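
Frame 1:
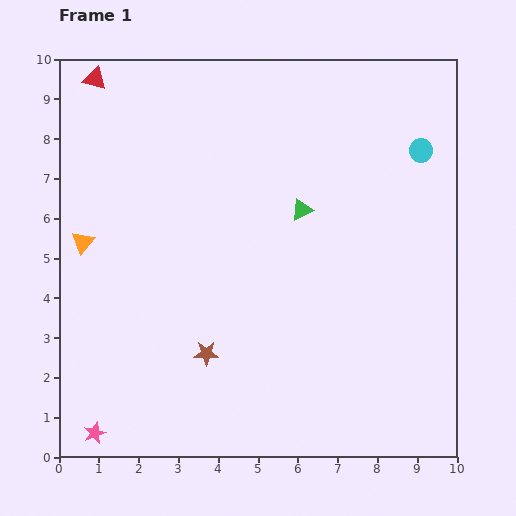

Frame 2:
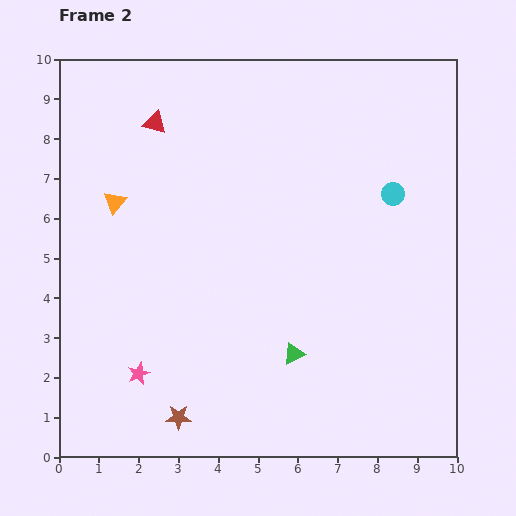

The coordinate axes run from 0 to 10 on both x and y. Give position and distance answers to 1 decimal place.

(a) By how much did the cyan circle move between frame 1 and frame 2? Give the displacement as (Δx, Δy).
(-0.7, -1.1)

The cyan circle was at (9.1, 7.7) in frame 1 and (8.4, 6.6) in frame 2.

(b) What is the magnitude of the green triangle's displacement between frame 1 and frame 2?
3.6

The green triangle moved from (6.1, 6.2) to (5.9, 2.6), a distance of √(0.2² + 3.6²) ≈ 3.6.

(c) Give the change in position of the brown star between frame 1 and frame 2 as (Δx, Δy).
(-0.7, -1.6)

The brown star was at (3.7, 2.6) in frame 1 and (3.0, 1.0) in frame 2.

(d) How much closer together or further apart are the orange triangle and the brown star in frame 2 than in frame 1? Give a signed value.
+1.4

Distance in frame 1: 4.2. Distance in frame 2: 5.6.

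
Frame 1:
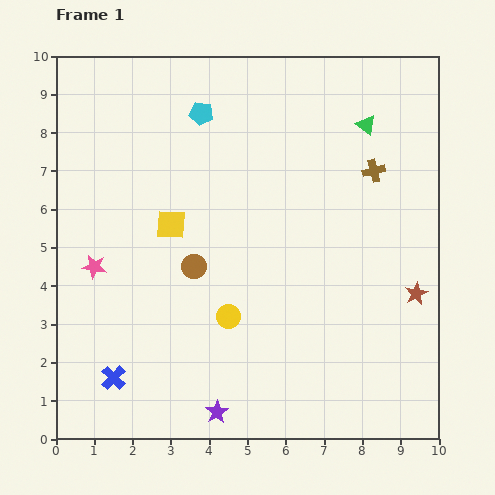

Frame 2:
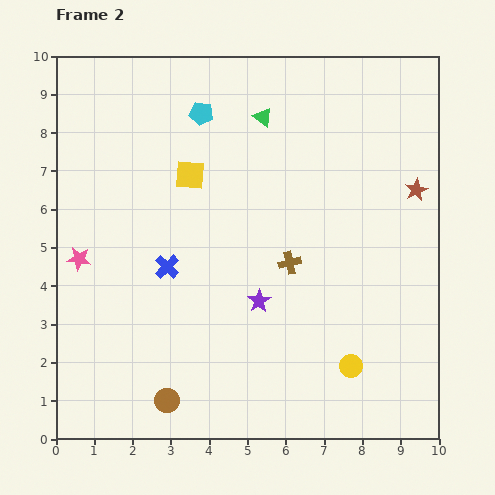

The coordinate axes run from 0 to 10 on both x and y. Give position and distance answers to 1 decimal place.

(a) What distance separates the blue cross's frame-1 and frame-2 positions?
3.2

The blue cross moved from (1.5, 1.6) to (2.9, 4.5), a distance of √(1.4² + 2.9²) ≈ 3.2.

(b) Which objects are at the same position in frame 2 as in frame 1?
the cyan pentagon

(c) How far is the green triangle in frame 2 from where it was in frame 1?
2.7

The green triangle moved from (8.1, 8.2) to (5.4, 8.4), a distance of √(2.7² + 0.2²) ≈ 2.7.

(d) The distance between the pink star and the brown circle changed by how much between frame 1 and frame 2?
+1.8

Distance in frame 1: 2.6. Distance in frame 2: 4.4.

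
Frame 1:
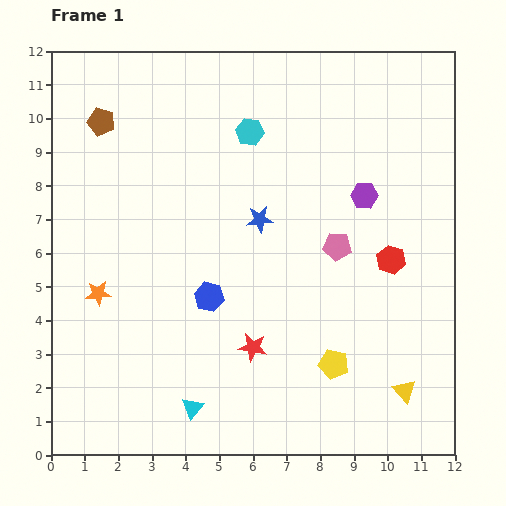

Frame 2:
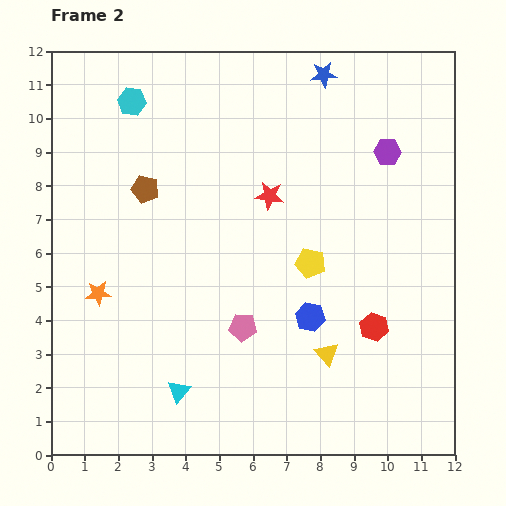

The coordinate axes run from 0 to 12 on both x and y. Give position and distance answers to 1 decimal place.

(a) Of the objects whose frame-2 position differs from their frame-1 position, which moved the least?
the cyan triangle

(moved 0.6)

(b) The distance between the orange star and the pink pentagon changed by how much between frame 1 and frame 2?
-2.8

Distance in frame 1: 7.2. Distance in frame 2: 4.4.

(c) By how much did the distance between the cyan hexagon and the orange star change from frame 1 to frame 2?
-0.8

Distance in frame 1: 6.6. Distance in frame 2: 5.8.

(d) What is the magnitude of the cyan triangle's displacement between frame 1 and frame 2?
0.6

The cyan triangle moved from (4.2, 1.4) to (3.8, 1.9), a distance of √(0.4² + 0.5²) ≈ 0.6.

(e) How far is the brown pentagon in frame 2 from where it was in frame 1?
2.4

The brown pentagon moved from (1.5, 9.9) to (2.8, 7.9), a distance of √(1.3² + 2.0²) ≈ 2.4.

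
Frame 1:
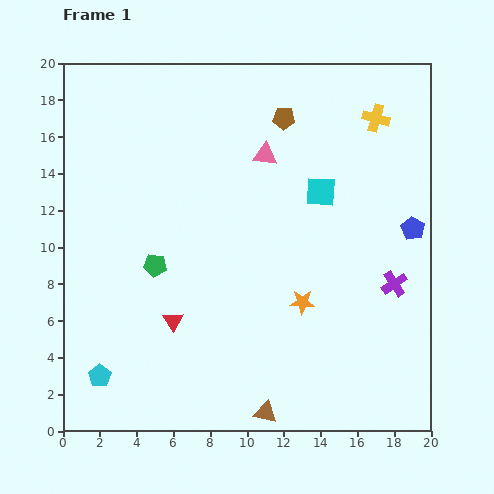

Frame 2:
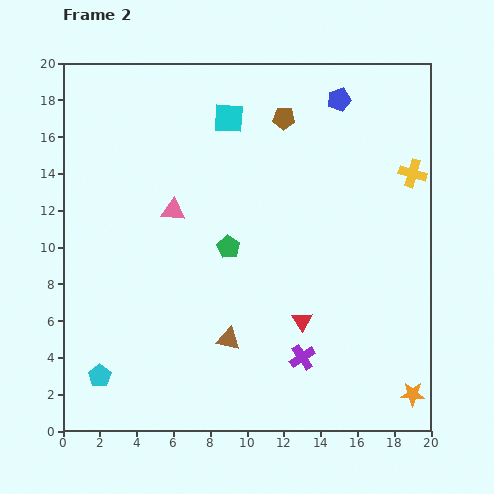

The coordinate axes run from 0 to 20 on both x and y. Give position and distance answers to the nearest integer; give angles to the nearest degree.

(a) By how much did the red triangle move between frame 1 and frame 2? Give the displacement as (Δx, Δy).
(7, 0)

The red triangle was at (6, 6) in frame 1 and (13, 6) in frame 2.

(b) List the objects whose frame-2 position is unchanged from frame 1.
the brown pentagon, the cyan pentagon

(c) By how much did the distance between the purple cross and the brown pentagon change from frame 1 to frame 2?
+2

Distance in frame 1: 11. Distance in frame 2: 13.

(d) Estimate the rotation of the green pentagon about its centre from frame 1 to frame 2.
25° clockwise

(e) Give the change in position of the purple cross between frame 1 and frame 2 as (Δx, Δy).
(-5, -4)

The purple cross was at (18, 8) in frame 1 and (13, 4) in frame 2.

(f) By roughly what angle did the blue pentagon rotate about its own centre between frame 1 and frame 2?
26° clockwise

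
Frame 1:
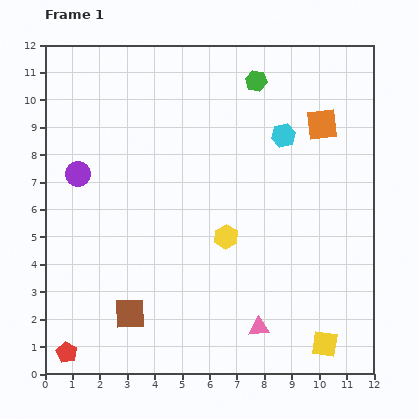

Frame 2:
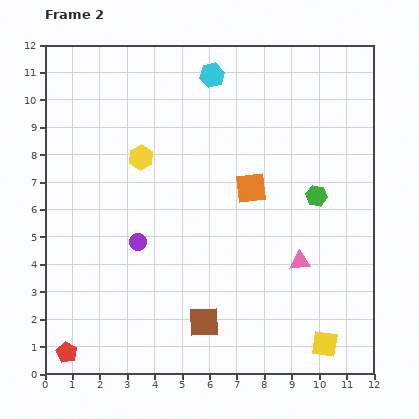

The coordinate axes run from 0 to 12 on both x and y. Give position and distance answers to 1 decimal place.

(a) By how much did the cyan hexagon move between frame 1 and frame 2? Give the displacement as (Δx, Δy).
(-2.6, 2.2)

The cyan hexagon was at (8.7, 8.7) in frame 1 and (6.1, 10.9) in frame 2.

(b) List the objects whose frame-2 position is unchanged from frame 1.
the yellow square, the red pentagon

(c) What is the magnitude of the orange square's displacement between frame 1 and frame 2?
3.5

The orange square moved from (10.1, 9.1) to (7.5, 6.8), a distance of √(2.6² + 2.3²) ≈ 3.5.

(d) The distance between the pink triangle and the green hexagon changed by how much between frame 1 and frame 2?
-6.5

Distance in frame 1: 9.0. Distance in frame 2: 2.5.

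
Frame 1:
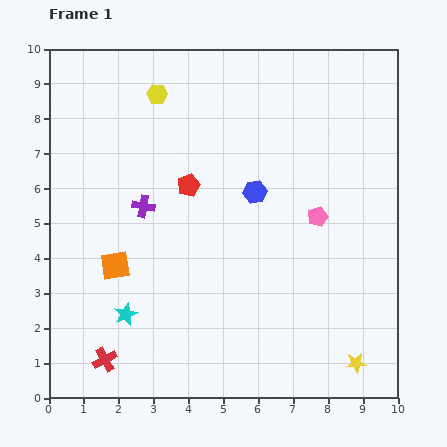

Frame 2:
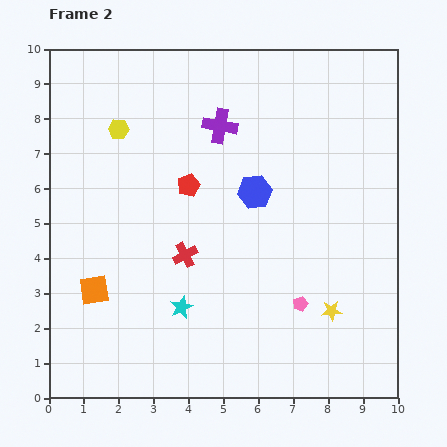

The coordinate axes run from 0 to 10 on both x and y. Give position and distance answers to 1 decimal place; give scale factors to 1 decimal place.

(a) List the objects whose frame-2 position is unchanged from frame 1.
the blue hexagon, the red pentagon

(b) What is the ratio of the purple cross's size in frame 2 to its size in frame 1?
1.5×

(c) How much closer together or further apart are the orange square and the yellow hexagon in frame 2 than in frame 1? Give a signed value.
-0.3

Distance in frame 1: 5.0. Distance in frame 2: 4.7.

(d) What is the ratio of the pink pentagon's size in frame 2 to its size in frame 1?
0.7×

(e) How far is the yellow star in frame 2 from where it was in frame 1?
1.7

The yellow star moved from (8.8, 1.0) to (8.1, 2.5), a distance of √(0.7² + 1.5²) ≈ 1.7.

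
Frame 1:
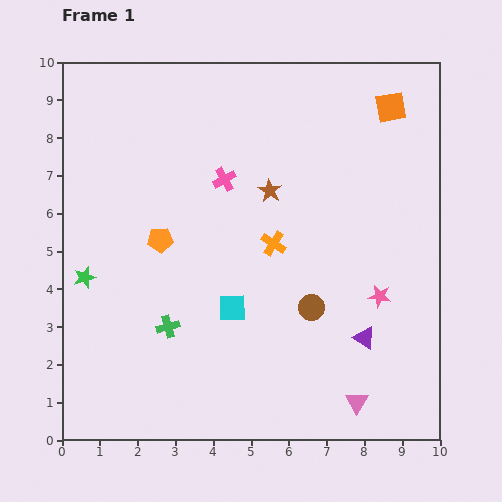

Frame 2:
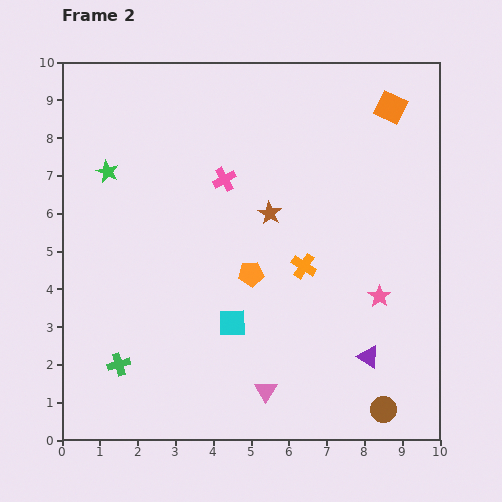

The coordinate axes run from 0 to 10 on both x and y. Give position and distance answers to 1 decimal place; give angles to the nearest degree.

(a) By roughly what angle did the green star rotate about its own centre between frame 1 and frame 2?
30° counter-clockwise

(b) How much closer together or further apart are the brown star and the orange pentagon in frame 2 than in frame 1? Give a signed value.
-1.5

Distance in frame 1: 3.2. Distance in frame 2: 1.7.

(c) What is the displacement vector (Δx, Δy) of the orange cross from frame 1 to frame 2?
(0.8, -0.6)

The orange cross was at (5.6, 5.2) in frame 1 and (6.4, 4.6) in frame 2.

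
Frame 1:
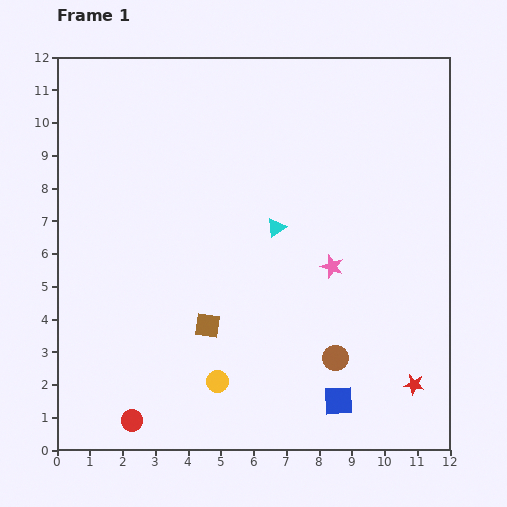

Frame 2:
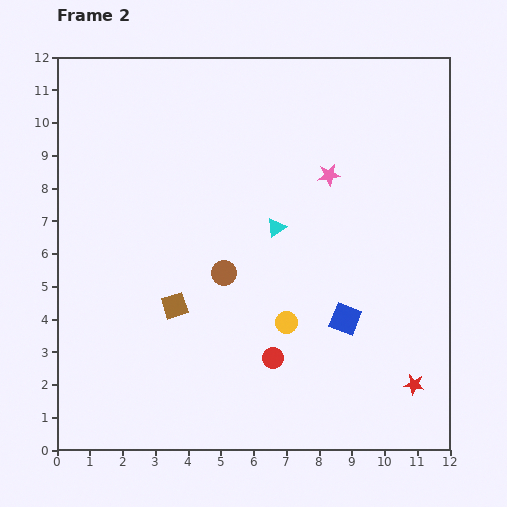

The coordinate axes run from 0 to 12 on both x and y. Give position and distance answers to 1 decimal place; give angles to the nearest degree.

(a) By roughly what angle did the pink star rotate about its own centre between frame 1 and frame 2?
26° counter-clockwise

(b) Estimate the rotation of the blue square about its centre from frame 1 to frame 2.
24° clockwise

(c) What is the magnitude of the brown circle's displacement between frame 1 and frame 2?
4.3

The brown circle moved from (8.5, 2.8) to (5.1, 5.4), a distance of √(3.4² + 2.6²) ≈ 4.3.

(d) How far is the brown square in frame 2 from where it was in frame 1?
1.2

The brown square moved from (4.6, 3.8) to (3.6, 4.4), a distance of √(1.0² + 0.6²) ≈ 1.2.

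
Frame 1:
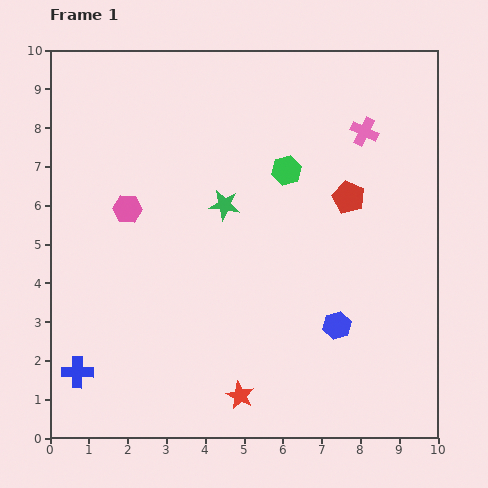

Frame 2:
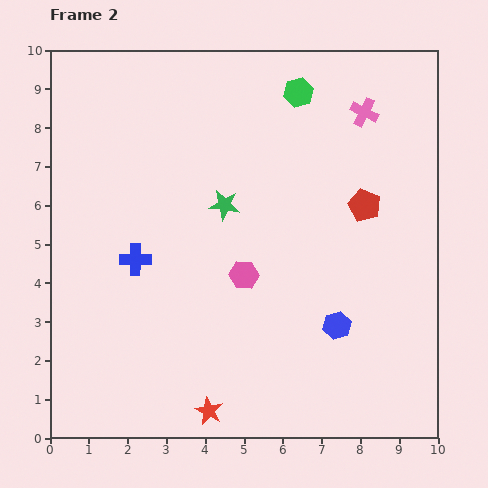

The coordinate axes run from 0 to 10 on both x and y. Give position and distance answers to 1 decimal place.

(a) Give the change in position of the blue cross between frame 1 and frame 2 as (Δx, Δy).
(1.5, 2.9)

The blue cross was at (0.7, 1.7) in frame 1 and (2.2, 4.6) in frame 2.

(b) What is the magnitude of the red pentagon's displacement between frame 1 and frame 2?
0.4

The red pentagon moved from (7.7, 6.2) to (8.1, 6.0), a distance of √(0.4² + 0.2²) ≈ 0.4.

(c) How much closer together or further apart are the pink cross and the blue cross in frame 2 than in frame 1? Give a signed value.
-2.7

Distance in frame 1: 9.7. Distance in frame 2: 7.0.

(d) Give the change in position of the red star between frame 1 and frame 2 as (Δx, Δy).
(-0.8, -0.4)

The red star was at (4.9, 1.1) in frame 1 and (4.1, 0.7) in frame 2.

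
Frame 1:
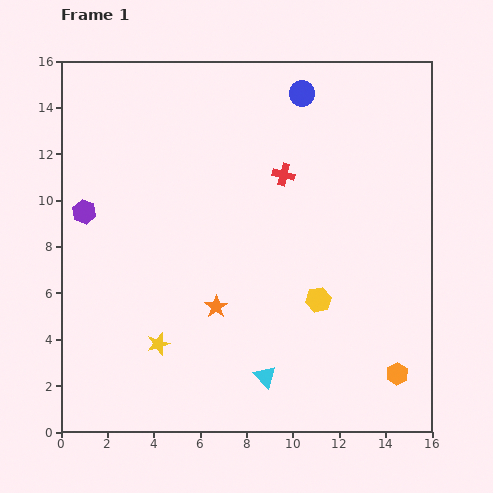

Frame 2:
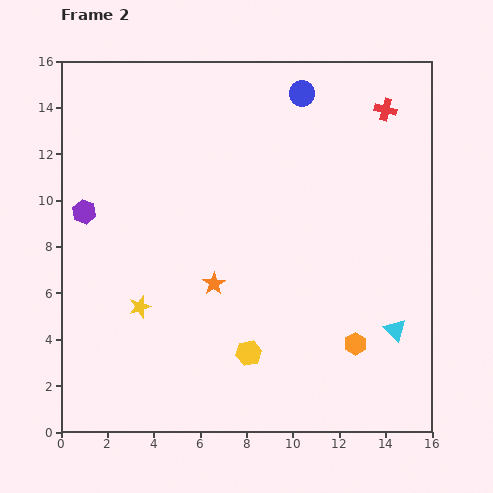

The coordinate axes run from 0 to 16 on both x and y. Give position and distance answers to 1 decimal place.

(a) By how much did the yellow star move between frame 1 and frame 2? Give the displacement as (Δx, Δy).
(-0.8, 1.6)

The yellow star was at (4.2, 3.8) in frame 1 and (3.4, 5.4) in frame 2.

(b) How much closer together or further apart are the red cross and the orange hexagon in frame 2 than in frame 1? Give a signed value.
+0.3

Distance in frame 1: 9.9. Distance in frame 2: 10.2.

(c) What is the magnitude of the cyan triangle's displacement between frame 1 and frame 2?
5.9

The cyan triangle moved from (8.8, 2.4) to (14.4, 4.4), a distance of √(5.6² + 2.0²) ≈ 5.9.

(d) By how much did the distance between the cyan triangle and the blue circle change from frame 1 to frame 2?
-1.3

Distance in frame 1: 12.3. Distance in frame 2: 11.0.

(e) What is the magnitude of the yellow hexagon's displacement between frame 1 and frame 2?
3.8

The yellow hexagon moved from (11.1, 5.7) to (8.1, 3.4), a distance of √(3.0² + 2.3²) ≈ 3.8.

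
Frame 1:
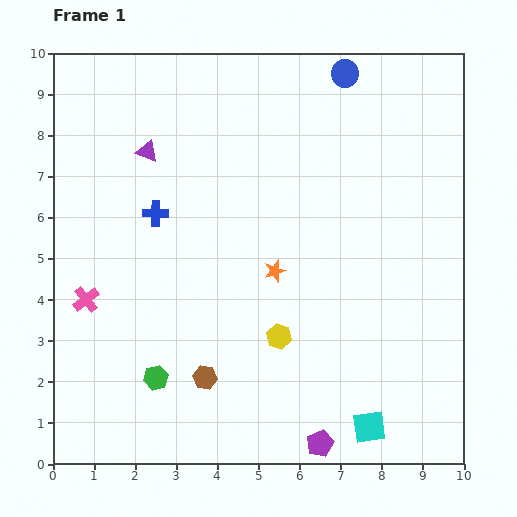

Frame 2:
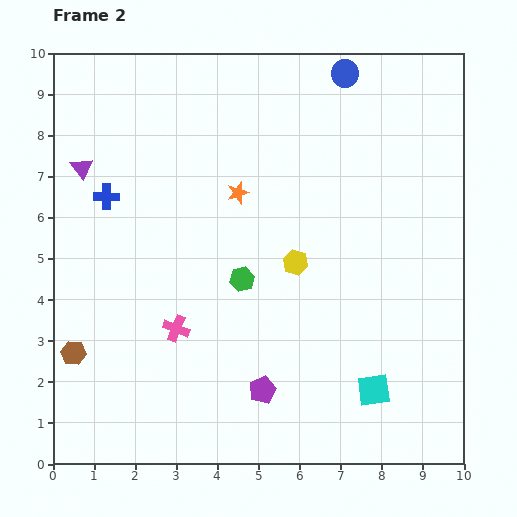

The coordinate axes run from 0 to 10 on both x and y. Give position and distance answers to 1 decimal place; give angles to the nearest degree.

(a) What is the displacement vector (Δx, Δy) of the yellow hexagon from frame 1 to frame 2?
(0.4, 1.8)

The yellow hexagon was at (5.5, 3.1) in frame 1 and (5.9, 4.9) in frame 2.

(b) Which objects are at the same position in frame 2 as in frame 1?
the blue circle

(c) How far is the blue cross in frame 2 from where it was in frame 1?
1.3

The blue cross moved from (2.5, 6.1) to (1.3, 6.5), a distance of √(1.2² + 0.4²) ≈ 1.3.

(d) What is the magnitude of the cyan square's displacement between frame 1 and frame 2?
0.9

The cyan square moved from (7.7, 0.9) to (7.8, 1.8), a distance of √(0.1² + 0.9²) ≈ 0.9.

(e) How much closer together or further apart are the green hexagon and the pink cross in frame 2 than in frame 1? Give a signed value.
-0.5

Distance in frame 1: 2.5. Distance in frame 2: 2.0.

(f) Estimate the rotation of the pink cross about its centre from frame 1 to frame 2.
31° counter-clockwise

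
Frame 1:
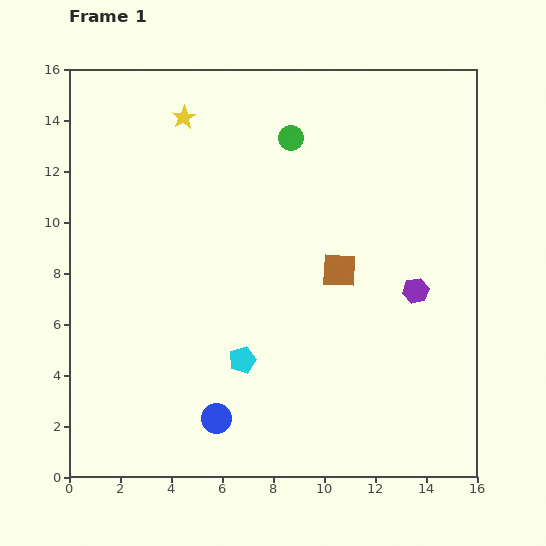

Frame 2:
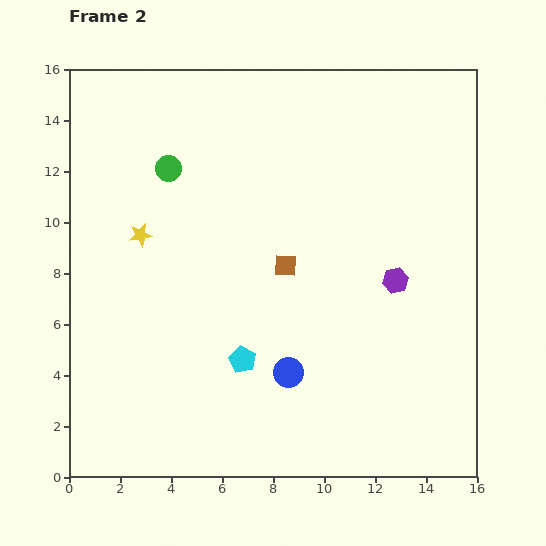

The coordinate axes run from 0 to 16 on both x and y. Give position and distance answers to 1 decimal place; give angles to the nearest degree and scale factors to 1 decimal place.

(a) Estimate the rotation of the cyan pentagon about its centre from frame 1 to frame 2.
26° counter-clockwise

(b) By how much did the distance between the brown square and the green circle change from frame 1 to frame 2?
+0.5

Distance in frame 1: 5.5. Distance in frame 2: 6.0.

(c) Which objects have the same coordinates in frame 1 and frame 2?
the cyan pentagon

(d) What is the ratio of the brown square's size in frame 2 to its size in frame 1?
0.6×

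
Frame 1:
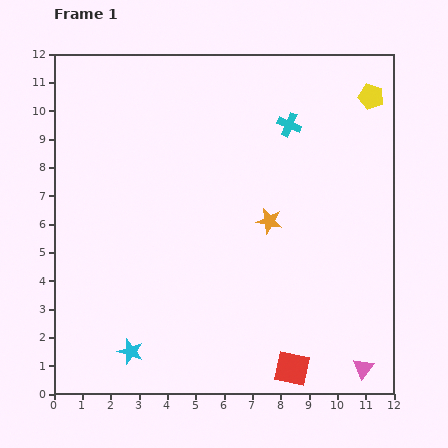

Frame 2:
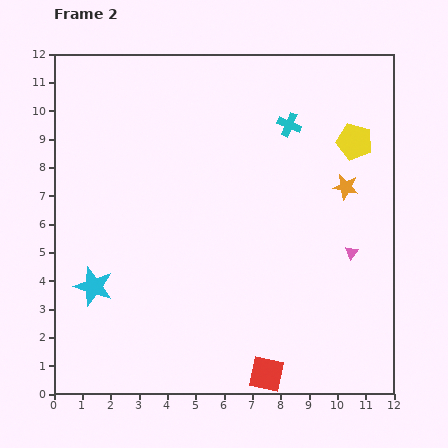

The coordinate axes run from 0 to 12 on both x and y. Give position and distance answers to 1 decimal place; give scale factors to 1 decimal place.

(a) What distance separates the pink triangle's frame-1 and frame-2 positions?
4.1

The pink triangle moved from (10.9, 0.9) to (10.5, 5.0), a distance of √(0.4² + 4.1²) ≈ 4.1.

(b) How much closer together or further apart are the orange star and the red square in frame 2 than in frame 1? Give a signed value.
+1.9

Distance in frame 1: 5.3. Distance in frame 2: 7.2.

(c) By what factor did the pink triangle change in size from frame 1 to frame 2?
0.7×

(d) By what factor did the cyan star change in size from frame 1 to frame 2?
1.5×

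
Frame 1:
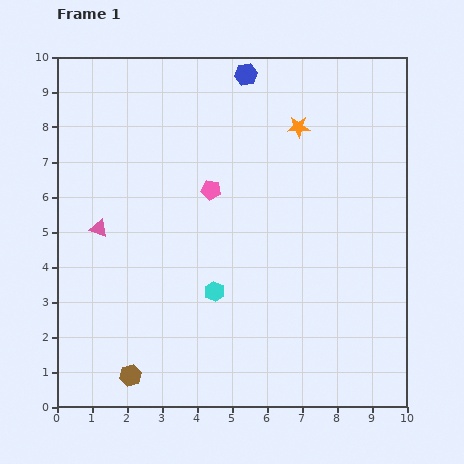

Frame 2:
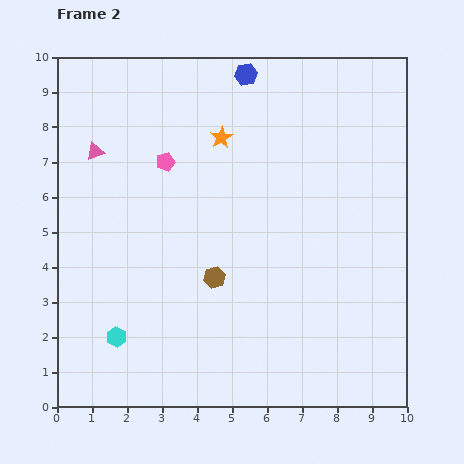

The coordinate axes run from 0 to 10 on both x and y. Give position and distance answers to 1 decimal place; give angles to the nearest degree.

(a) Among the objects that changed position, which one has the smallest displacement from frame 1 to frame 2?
the pink pentagon

(moved 1.5)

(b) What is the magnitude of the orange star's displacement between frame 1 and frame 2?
2.2

The orange star moved from (6.9, 8.0) to (4.7, 7.7), a distance of √(2.2² + 0.3²) ≈ 2.2.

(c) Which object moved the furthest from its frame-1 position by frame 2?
the brown hexagon

(moved 3.7; next 3.1)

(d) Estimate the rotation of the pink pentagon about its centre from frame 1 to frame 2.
24° counter-clockwise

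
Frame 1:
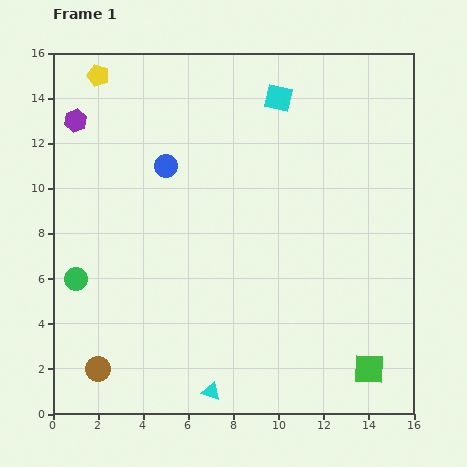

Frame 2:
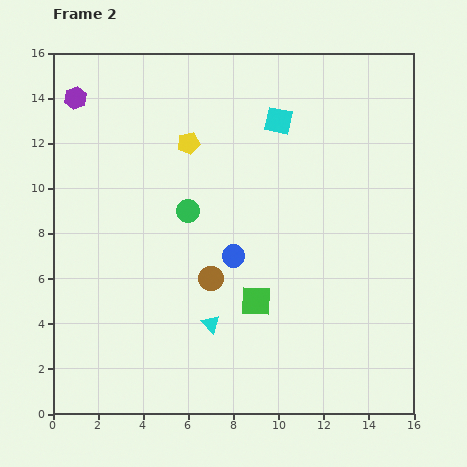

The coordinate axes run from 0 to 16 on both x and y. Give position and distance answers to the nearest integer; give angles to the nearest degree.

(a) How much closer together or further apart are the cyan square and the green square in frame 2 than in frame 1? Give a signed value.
-5

Distance in frame 1: 13. Distance in frame 2: 8.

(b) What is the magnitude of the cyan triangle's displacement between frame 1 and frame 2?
3

The cyan triangle moved from (7, 1) to (7, 4), a distance of √(0² + 3²) ≈ 3.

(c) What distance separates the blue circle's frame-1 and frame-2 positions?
5

The blue circle moved from (5, 11) to (8, 7), a distance of √(3² + 4²) ≈ 5.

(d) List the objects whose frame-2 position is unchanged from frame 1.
none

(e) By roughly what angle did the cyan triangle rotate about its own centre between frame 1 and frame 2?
30° clockwise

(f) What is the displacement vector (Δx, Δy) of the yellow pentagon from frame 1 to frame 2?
(4, -3)

The yellow pentagon was at (2, 15) in frame 1 and (6, 12) in frame 2.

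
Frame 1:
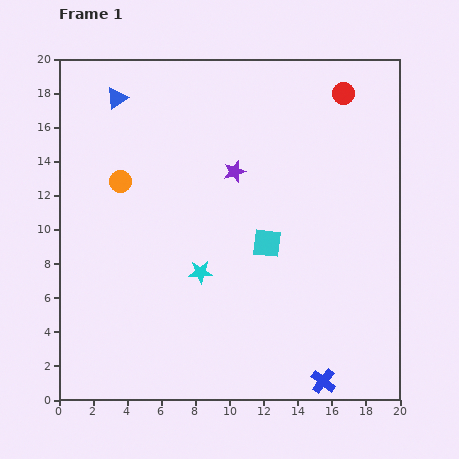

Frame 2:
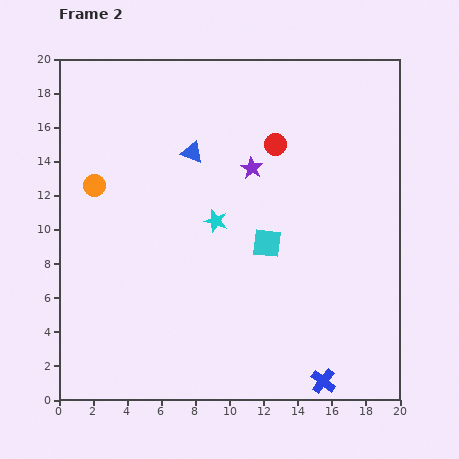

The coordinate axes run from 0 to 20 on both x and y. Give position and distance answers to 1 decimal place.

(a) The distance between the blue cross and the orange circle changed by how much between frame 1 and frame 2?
+1.0

Distance in frame 1: 16.7. Distance in frame 2: 17.7.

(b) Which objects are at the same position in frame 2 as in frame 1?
the blue cross, the cyan square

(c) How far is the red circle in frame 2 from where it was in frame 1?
5.0

The red circle moved from (16.7, 18.0) to (12.7, 15.0), a distance of √(4.0² + 3.0²) ≈ 5.0.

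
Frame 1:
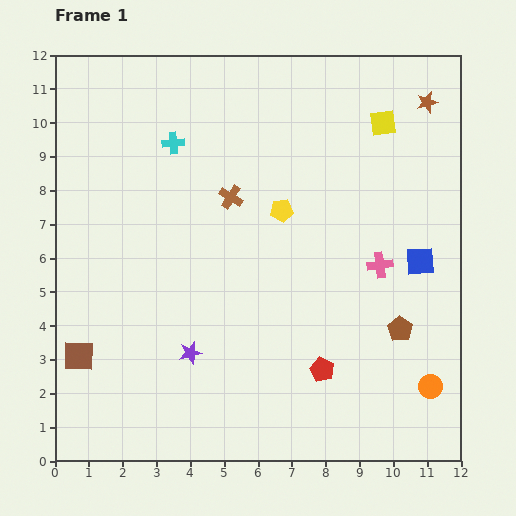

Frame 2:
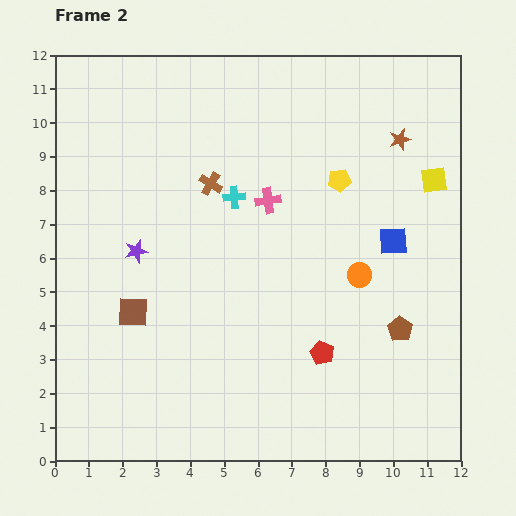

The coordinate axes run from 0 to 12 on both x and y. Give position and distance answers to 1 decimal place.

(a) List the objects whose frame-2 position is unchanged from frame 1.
the brown pentagon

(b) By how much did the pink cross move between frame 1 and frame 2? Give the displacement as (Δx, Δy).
(-3.3, 1.9)

The pink cross was at (9.6, 5.8) in frame 1 and (6.3, 7.7) in frame 2.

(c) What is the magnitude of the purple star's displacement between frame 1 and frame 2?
3.4

The purple star moved from (4.0, 3.2) to (2.4, 6.2), a distance of √(1.6² + 3.0²) ≈ 3.4.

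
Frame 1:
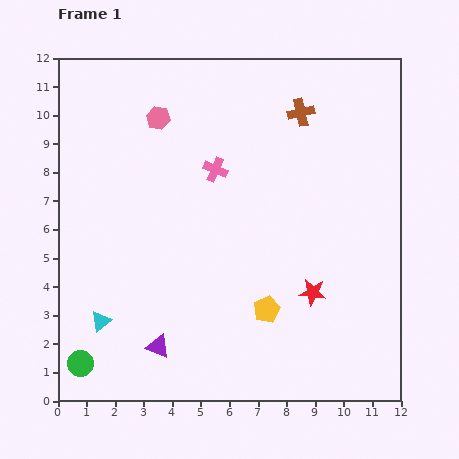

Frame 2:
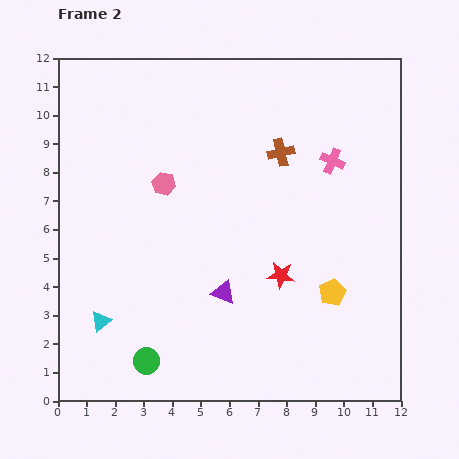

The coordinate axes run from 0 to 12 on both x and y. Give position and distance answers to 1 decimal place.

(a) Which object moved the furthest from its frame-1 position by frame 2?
the pink cross

(moved 4.1; next 3.0)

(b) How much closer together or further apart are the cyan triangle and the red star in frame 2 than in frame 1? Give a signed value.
-1.0

Distance in frame 1: 7.5. Distance in frame 2: 6.5.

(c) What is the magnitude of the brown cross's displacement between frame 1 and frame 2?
1.6

The brown cross moved from (8.5, 10.1) to (7.8, 8.7), a distance of √(0.7² + 1.4²) ≈ 1.6.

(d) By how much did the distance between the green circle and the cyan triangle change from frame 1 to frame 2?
+0.4

Distance in frame 1: 1.7. Distance in frame 2: 2.1.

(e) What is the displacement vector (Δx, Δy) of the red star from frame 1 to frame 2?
(-1.1, 0.6)

The red star was at (8.9, 3.8) in frame 1 and (7.8, 4.4) in frame 2.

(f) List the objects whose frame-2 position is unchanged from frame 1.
the cyan triangle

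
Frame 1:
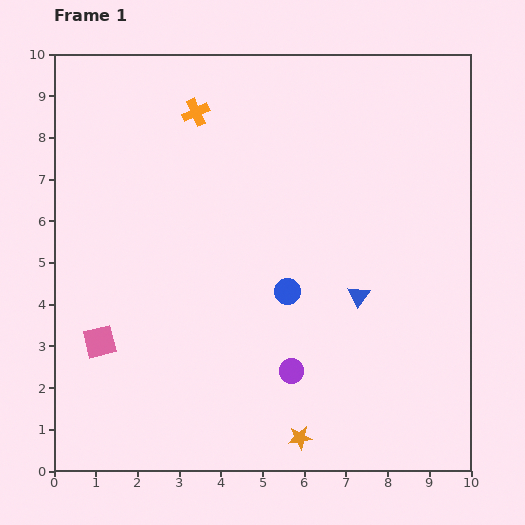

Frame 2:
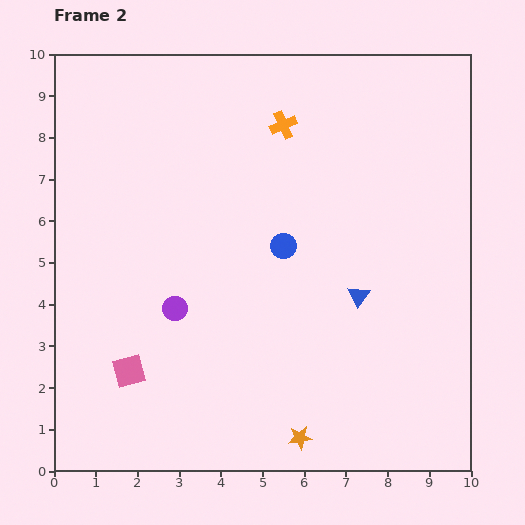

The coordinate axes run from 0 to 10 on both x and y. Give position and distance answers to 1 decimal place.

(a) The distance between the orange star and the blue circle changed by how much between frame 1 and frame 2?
+1.1

Distance in frame 1: 3.5. Distance in frame 2: 4.6.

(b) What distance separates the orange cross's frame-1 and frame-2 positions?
2.1

The orange cross moved from (3.4, 8.6) to (5.5, 8.3), a distance of √(2.1² + 0.3²) ≈ 2.1.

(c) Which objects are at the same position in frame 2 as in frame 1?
the orange star, the blue triangle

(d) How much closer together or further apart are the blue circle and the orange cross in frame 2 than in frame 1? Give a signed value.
-1.9

Distance in frame 1: 4.8. Distance in frame 2: 2.9.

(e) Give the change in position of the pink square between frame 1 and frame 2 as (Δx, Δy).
(0.7, -0.7)

The pink square was at (1.1, 3.1) in frame 1 and (1.8, 2.4) in frame 2.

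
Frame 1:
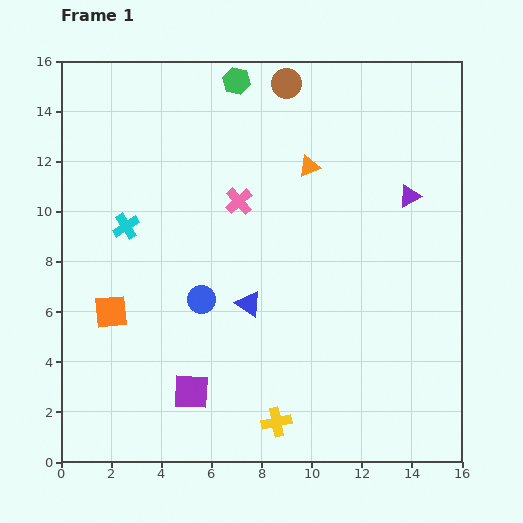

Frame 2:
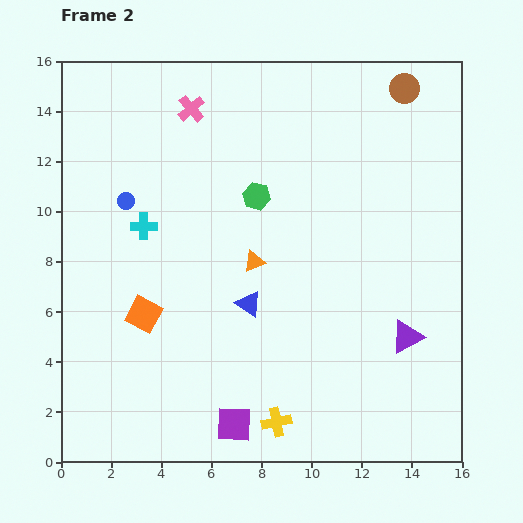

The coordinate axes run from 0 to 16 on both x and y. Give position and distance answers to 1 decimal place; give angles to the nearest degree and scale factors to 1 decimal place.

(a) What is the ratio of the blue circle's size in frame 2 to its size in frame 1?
0.6×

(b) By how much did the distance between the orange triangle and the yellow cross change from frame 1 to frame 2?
-3.8

Distance in frame 1: 10.3. Distance in frame 2: 6.5.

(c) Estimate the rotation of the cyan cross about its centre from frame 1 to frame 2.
33° clockwise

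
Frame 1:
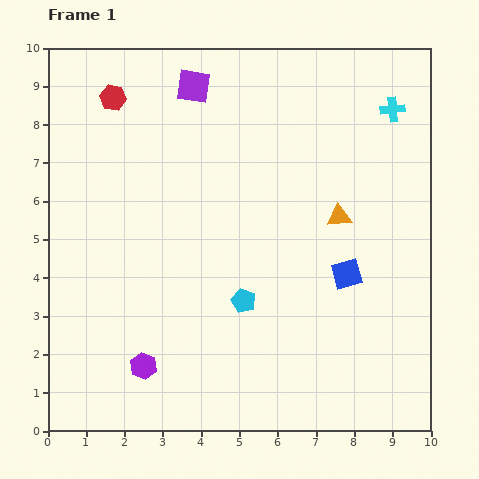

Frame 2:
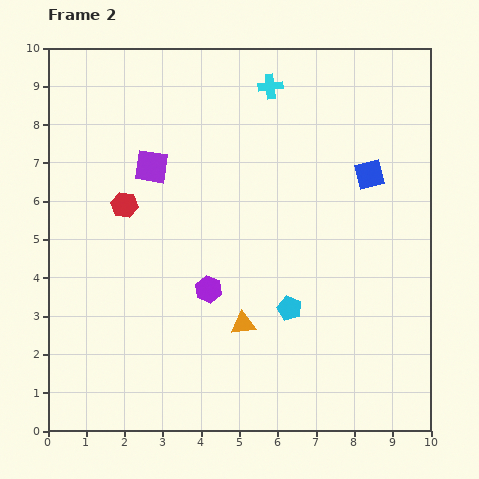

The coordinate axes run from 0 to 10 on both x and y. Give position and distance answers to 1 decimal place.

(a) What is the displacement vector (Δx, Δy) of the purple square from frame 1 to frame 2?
(-1.1, -2.1)

The purple square was at (3.8, 9.0) in frame 1 and (2.7, 6.9) in frame 2.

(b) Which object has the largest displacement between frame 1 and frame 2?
the orange triangle

(moved 3.8; next 3.3)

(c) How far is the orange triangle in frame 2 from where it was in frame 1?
3.8

The orange triangle moved from (7.6, 5.6) to (5.1, 2.8), a distance of √(2.5² + 2.8²) ≈ 3.8.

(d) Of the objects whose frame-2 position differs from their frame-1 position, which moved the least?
the cyan pentagon

(moved 1.2)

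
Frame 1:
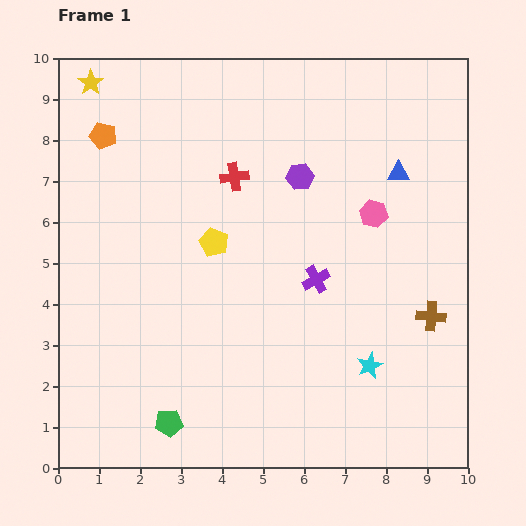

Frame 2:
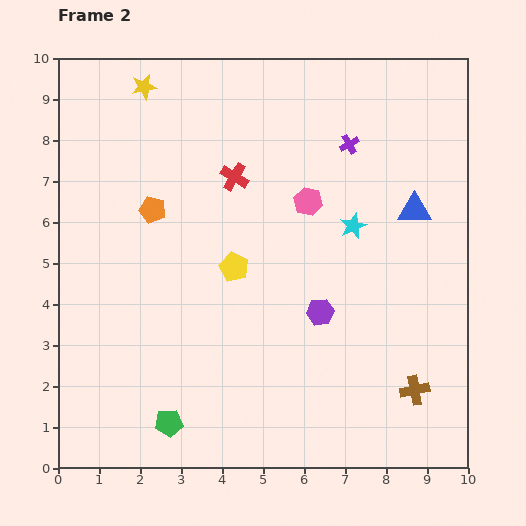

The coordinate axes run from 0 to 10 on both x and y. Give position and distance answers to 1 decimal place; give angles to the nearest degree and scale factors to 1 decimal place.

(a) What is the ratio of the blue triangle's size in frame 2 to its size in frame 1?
1.5×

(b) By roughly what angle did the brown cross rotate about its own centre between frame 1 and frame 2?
16° counter-clockwise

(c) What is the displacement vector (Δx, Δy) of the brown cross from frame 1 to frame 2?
(-0.4, -1.8)

The brown cross was at (9.1, 3.7) in frame 1 and (8.7, 1.9) in frame 2.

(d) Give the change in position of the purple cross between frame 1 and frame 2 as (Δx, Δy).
(0.8, 3.3)

The purple cross was at (6.3, 4.6) in frame 1 and (7.1, 7.9) in frame 2.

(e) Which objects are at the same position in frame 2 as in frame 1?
the red cross, the green pentagon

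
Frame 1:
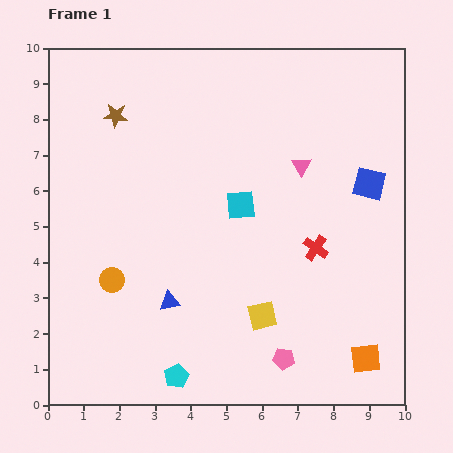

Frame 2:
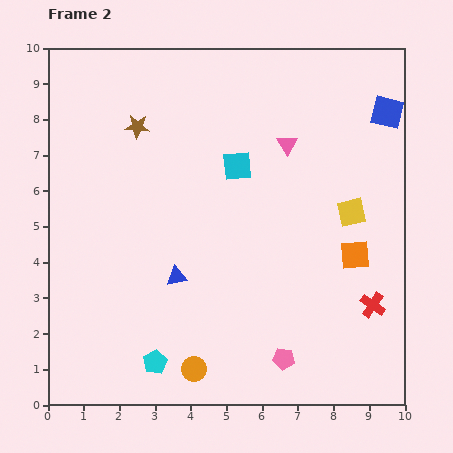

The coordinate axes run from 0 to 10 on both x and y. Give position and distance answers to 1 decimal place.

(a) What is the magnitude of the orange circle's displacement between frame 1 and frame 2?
3.4

The orange circle moved from (1.8, 3.5) to (4.1, 1.0), a distance of √(2.3² + 2.5²) ≈ 3.4.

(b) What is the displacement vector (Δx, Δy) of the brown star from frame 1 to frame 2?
(0.6, -0.3)

The brown star was at (1.9, 8.1) in frame 1 and (2.5, 7.8) in frame 2.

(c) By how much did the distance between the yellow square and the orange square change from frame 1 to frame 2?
-1.9

Distance in frame 1: 3.1. Distance in frame 2: 1.2.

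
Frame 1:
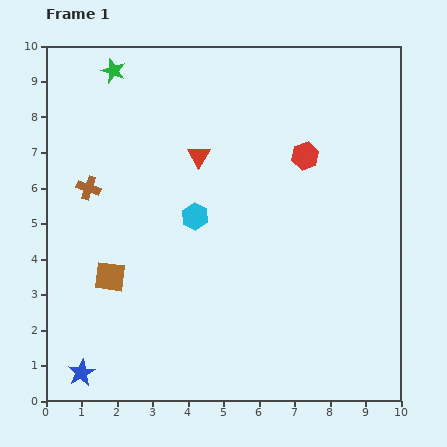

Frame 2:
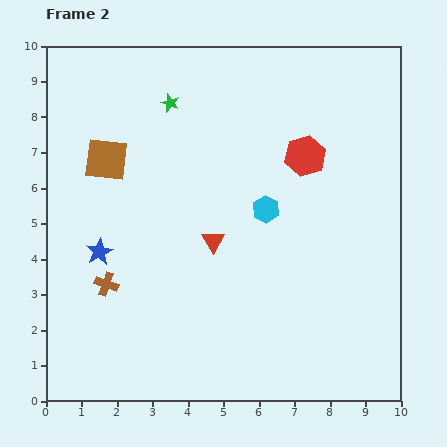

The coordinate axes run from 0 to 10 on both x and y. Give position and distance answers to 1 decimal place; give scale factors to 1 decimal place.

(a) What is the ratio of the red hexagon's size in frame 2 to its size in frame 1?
1.5×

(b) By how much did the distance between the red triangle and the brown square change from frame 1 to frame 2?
-0.4

Distance in frame 1: 4.2. Distance in frame 2: 3.8.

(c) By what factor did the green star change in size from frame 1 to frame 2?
0.8×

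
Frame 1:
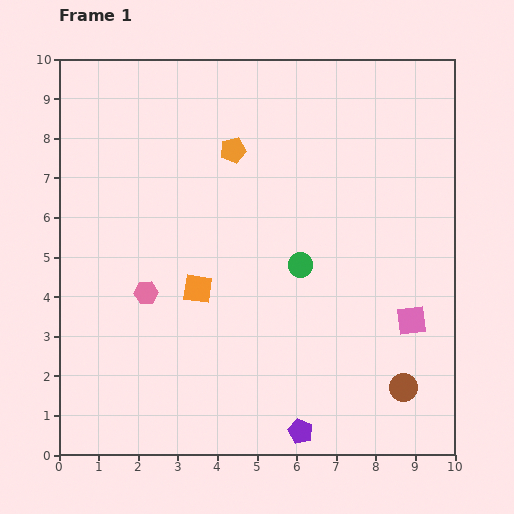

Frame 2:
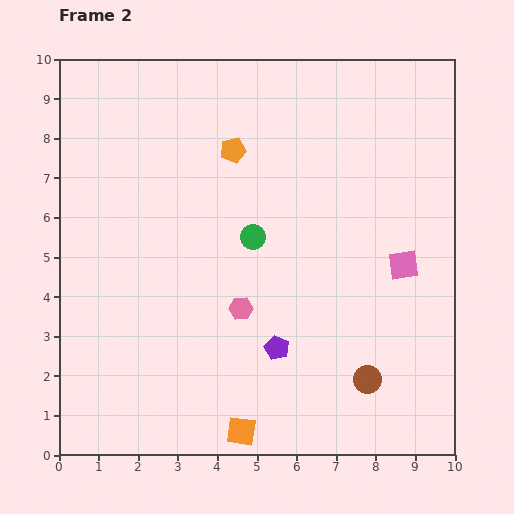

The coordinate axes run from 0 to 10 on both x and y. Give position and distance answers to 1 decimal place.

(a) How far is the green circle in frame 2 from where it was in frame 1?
1.4

The green circle moved from (6.1, 4.8) to (4.9, 5.5), a distance of √(1.2² + 0.7²) ≈ 1.4.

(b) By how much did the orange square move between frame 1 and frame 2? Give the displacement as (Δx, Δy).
(1.1, -3.6)

The orange square was at (3.5, 4.2) in frame 1 and (4.6, 0.6) in frame 2.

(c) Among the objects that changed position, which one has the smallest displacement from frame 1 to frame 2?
the brown circle

(moved 0.9)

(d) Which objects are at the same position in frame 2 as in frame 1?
the orange pentagon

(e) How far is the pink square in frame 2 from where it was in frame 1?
1.4

The pink square moved from (8.9, 3.4) to (8.7, 4.8), a distance of √(0.2² + 1.4²) ≈ 1.4.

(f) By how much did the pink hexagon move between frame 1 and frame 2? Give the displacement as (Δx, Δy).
(2.4, -0.4)

The pink hexagon was at (2.2, 4.1) in frame 1 and (4.6, 3.7) in frame 2.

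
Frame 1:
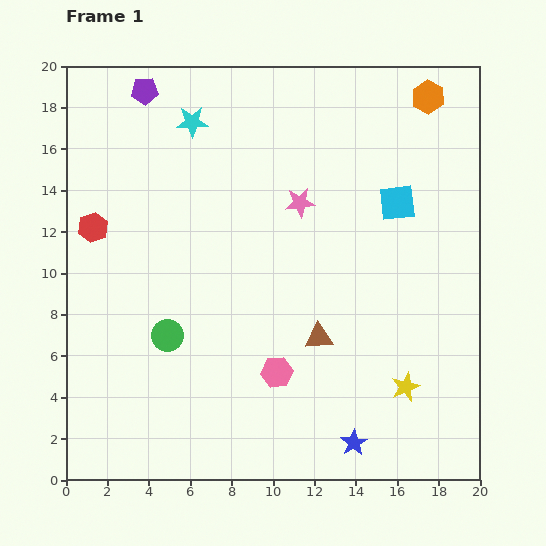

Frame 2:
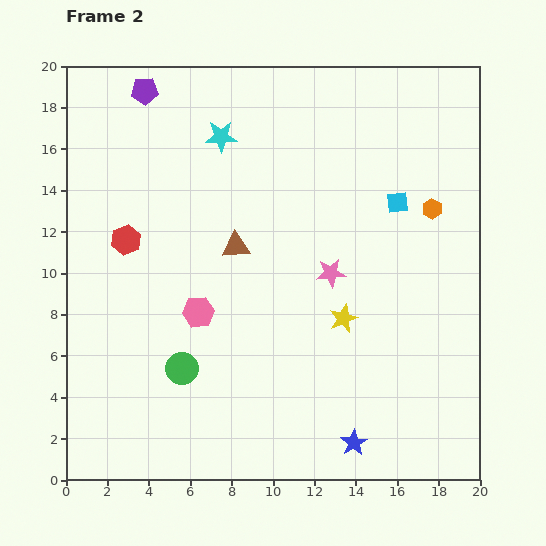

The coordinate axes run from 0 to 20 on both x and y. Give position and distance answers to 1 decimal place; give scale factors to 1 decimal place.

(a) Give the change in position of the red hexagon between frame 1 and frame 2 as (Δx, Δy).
(1.6, -0.6)

The red hexagon was at (1.3, 12.2) in frame 1 and (2.9, 11.6) in frame 2.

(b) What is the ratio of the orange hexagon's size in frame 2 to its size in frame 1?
0.6×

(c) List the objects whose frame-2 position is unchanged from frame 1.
the cyan square, the purple pentagon, the blue star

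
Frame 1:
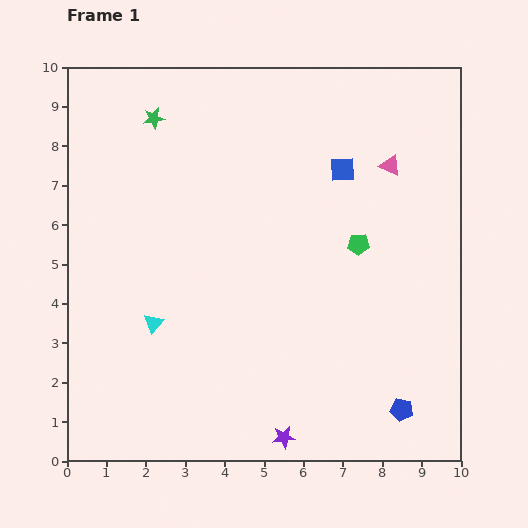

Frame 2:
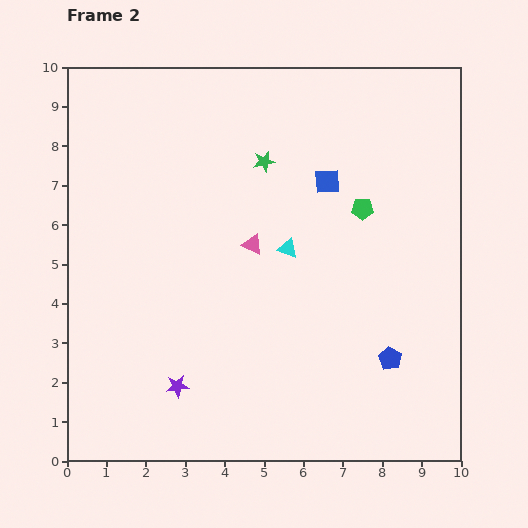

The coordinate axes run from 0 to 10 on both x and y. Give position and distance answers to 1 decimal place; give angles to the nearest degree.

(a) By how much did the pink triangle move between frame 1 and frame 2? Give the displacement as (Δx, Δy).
(-3.5, -2.0)

The pink triangle was at (8.2, 7.5) in frame 1 and (4.7, 5.5) in frame 2.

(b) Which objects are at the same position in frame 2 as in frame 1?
none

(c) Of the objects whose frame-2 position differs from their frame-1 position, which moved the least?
the blue square

(moved 0.5)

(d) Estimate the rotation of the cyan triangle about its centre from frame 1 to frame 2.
52° counter-clockwise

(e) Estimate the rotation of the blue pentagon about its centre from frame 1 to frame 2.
19° clockwise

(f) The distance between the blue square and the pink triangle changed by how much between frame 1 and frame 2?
+1.3

Distance in frame 1: 1.2. Distance in frame 2: 2.5.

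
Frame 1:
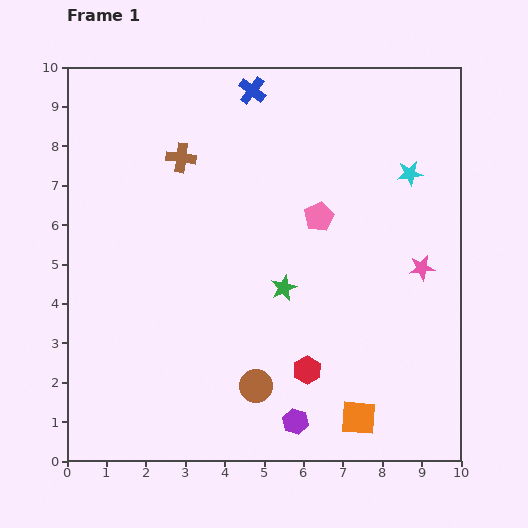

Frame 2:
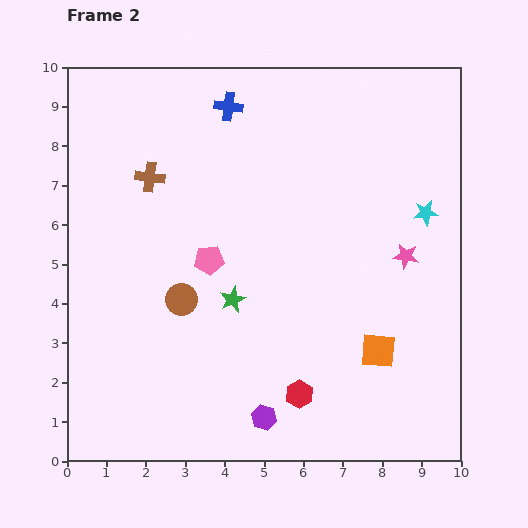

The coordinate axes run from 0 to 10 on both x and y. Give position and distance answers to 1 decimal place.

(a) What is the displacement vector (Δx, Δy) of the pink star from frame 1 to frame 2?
(-0.4, 0.3)

The pink star was at (9.0, 4.9) in frame 1 and (8.6, 5.2) in frame 2.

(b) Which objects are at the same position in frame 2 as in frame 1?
none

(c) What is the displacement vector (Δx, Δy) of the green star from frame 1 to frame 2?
(-1.3, -0.3)

The green star was at (5.5, 4.4) in frame 1 and (4.2, 4.1) in frame 2.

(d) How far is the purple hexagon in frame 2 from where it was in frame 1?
0.8

The purple hexagon moved from (5.8, 1.0) to (5.0, 1.1), a distance of √(0.8² + 0.1²) ≈ 0.8.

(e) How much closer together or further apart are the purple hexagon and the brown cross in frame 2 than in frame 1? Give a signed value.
-0.5

Distance in frame 1: 7.3. Distance in frame 2: 6.8.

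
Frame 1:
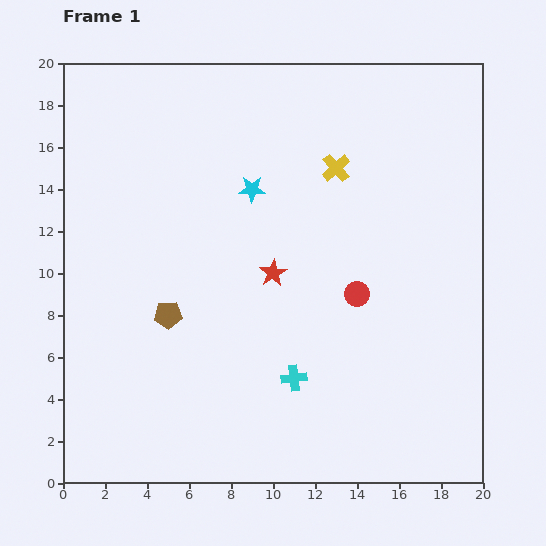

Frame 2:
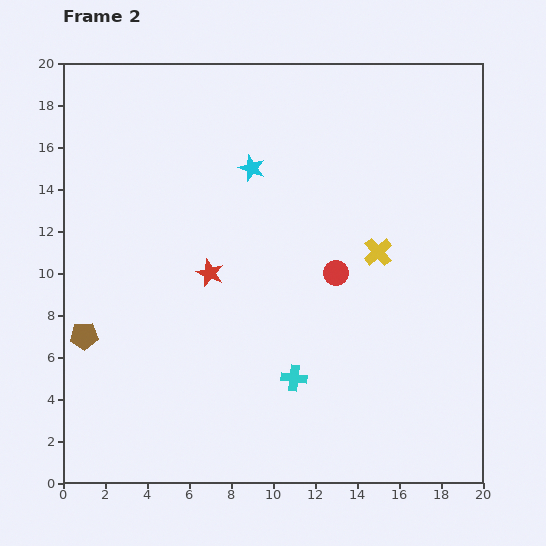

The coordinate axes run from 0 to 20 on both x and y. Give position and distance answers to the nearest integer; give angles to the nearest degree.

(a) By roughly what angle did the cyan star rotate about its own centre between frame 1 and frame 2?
19° clockwise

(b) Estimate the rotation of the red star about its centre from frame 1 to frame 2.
19° counter-clockwise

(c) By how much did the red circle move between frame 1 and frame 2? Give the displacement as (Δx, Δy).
(-1, 1)

The red circle was at (14, 9) in frame 1 and (13, 10) in frame 2.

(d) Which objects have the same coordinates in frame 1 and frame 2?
the cyan cross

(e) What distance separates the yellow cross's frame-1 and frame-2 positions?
4

The yellow cross moved from (13, 15) to (15, 11), a distance of √(2² + 4²) ≈ 4.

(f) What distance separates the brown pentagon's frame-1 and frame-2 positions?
4

The brown pentagon moved from (5, 8) to (1, 7), a distance of √(4² + 1²) ≈ 4.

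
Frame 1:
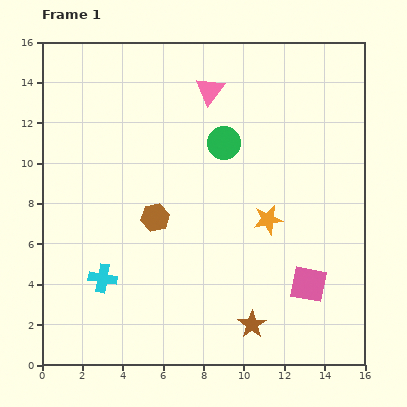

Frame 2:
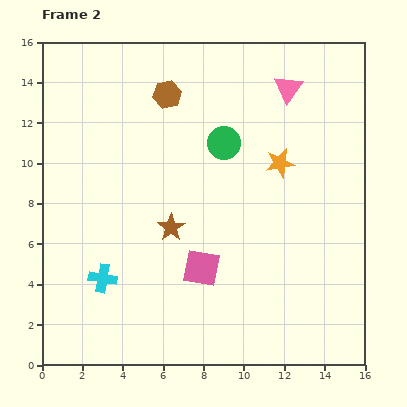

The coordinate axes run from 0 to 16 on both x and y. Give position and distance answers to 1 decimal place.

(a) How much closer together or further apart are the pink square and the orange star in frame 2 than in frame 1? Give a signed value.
+2.7

Distance in frame 1: 3.8. Distance in frame 2: 6.5.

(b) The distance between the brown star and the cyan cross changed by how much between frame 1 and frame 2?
-3.5

Distance in frame 1: 7.7. Distance in frame 2: 4.2.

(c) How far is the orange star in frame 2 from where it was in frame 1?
2.9

The orange star moved from (11.2, 7.2) to (11.8, 10.0), a distance of √(0.6² + 2.8²) ≈ 2.9.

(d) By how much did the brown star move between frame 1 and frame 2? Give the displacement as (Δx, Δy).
(-4.0, 4.8)

The brown star was at (10.4, 2.0) in frame 1 and (6.4, 6.8) in frame 2.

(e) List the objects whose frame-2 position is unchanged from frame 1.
the green circle, the cyan cross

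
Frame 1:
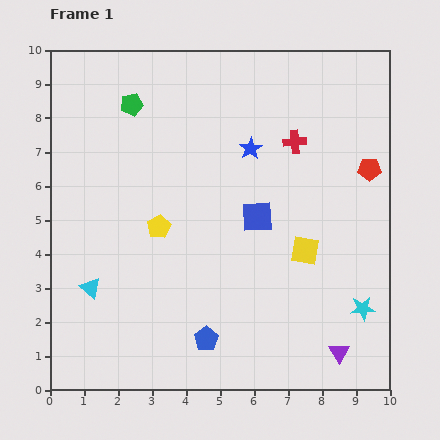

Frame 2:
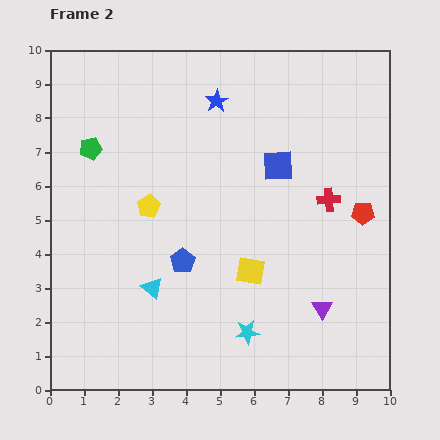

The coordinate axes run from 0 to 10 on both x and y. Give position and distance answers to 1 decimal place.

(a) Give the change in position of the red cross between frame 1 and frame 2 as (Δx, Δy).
(1.0, -1.7)

The red cross was at (7.2, 7.3) in frame 1 and (8.2, 5.6) in frame 2.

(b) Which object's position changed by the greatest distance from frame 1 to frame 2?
the cyan star

(moved 3.5; next 2.4)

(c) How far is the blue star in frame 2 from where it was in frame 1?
1.7

The blue star moved from (5.9, 7.1) to (4.9, 8.5), a distance of √(1.0² + 1.4²) ≈ 1.7.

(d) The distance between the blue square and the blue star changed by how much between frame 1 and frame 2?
+0.6

Distance in frame 1: 2.0. Distance in frame 2: 2.6.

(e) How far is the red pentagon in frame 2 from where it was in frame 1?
1.3

The red pentagon moved from (9.4, 6.5) to (9.2, 5.2), a distance of √(0.2² + 1.3²) ≈ 1.3.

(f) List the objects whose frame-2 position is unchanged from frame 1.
none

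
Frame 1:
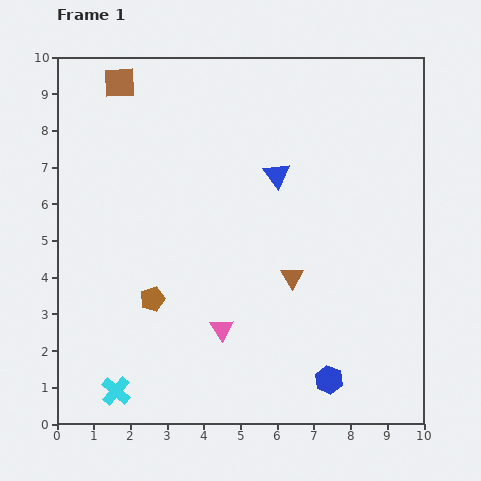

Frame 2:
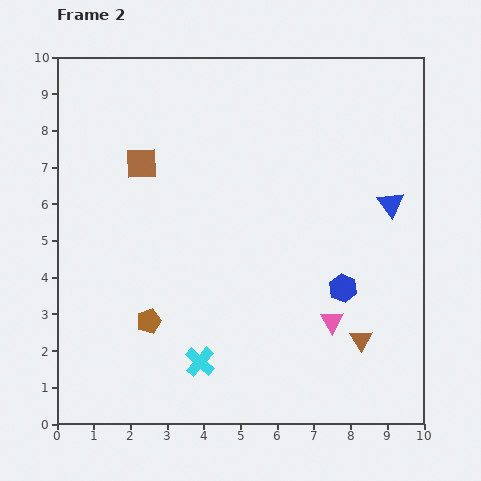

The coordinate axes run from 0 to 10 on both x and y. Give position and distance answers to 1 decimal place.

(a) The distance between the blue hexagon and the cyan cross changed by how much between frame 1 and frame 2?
-1.4

Distance in frame 1: 5.8. Distance in frame 2: 4.4.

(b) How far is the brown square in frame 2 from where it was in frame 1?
2.3

The brown square moved from (1.7, 9.3) to (2.3, 7.1), a distance of √(0.6² + 2.2²) ≈ 2.3.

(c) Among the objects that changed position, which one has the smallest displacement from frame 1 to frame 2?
the brown pentagon

(moved 0.6)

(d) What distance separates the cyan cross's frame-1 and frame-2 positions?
2.4

The cyan cross moved from (1.6, 0.9) to (3.9, 1.7), a distance of √(2.3² + 0.8²) ≈ 2.4.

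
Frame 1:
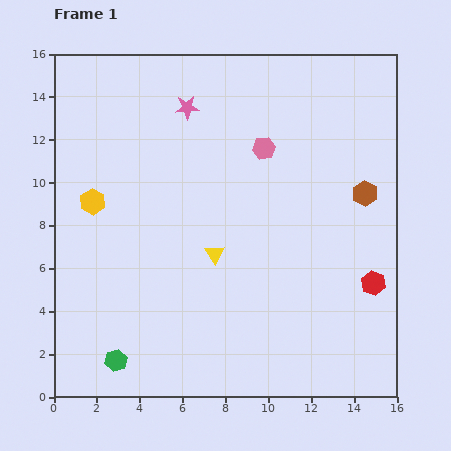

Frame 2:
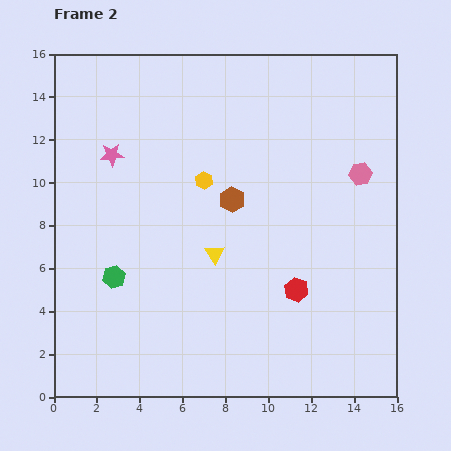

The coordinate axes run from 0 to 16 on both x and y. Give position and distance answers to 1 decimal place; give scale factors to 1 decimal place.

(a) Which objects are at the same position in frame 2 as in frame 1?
the yellow triangle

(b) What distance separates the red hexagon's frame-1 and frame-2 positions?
3.6

The red hexagon moved from (14.9, 5.3) to (11.3, 5.0), a distance of √(3.6² + 0.3²) ≈ 3.6.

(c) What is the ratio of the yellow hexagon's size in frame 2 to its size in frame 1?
0.7×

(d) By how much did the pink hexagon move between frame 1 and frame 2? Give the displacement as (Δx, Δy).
(4.5, -1.2)

The pink hexagon was at (9.8, 11.6) in frame 1 and (14.3, 10.4) in frame 2.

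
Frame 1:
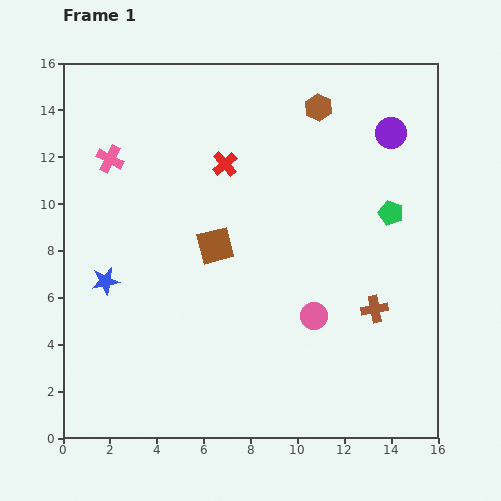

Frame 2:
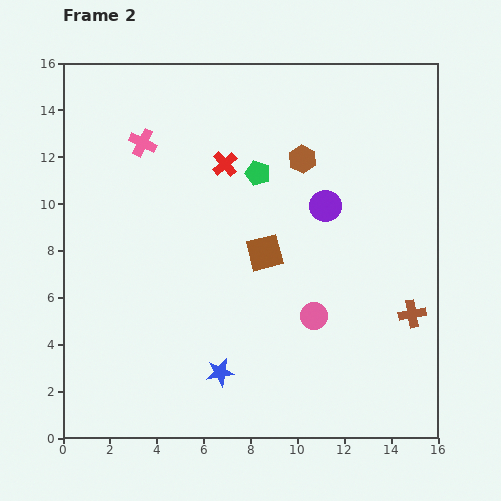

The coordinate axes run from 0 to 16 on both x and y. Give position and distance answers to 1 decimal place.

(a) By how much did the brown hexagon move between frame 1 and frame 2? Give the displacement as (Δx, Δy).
(-0.7, -2.2)

The brown hexagon was at (10.9, 14.1) in frame 1 and (10.2, 11.9) in frame 2.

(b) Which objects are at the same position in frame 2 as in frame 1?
the pink circle, the red cross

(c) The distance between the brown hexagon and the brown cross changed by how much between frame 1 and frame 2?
-0.8

Distance in frame 1: 8.9. Distance in frame 2: 8.1.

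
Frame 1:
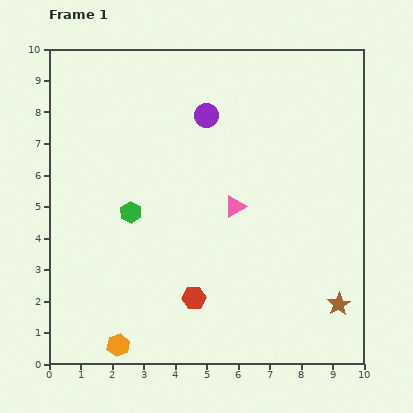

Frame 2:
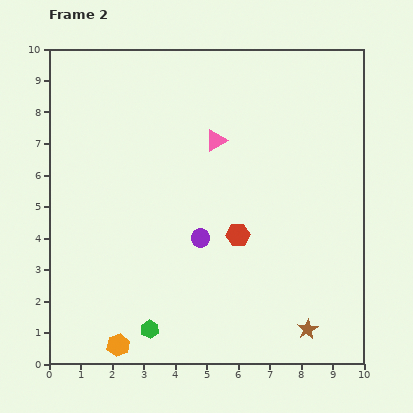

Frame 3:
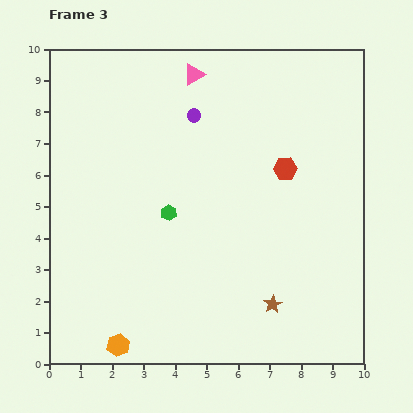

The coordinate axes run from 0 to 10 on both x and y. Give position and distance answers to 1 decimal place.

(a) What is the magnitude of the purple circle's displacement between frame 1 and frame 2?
3.9

The purple circle moved from (5.0, 7.9) to (4.8, 4.0), a distance of √(0.2² + 3.9²) ≈ 3.9.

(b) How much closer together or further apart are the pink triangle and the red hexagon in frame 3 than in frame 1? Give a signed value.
+1.0

Distance in frame 1: 3.2. Distance in frame 3: 4.2.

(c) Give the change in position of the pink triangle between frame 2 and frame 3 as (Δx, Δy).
(-0.7, 2.1)

The pink triangle was at (5.3, 7.1) in frame 2 and (4.6, 9.2) in frame 3.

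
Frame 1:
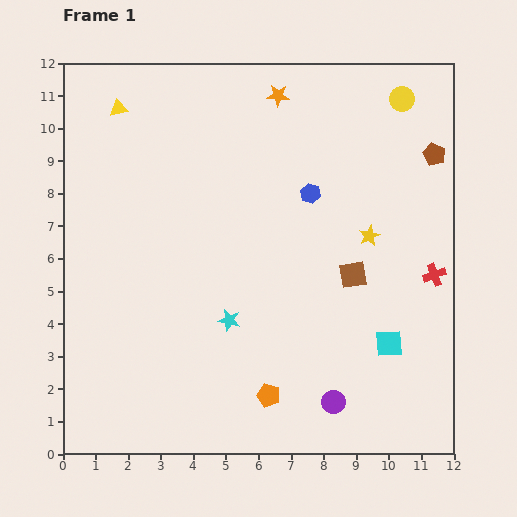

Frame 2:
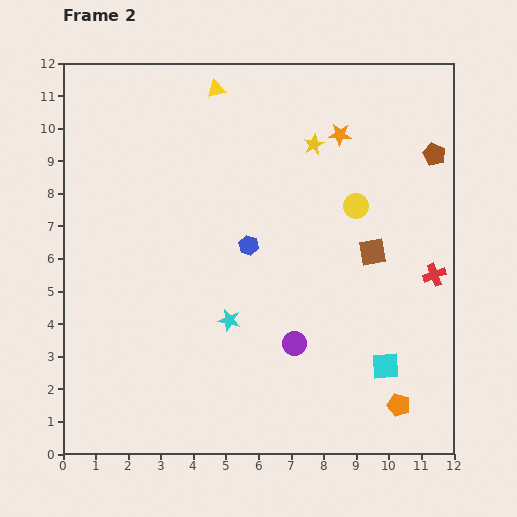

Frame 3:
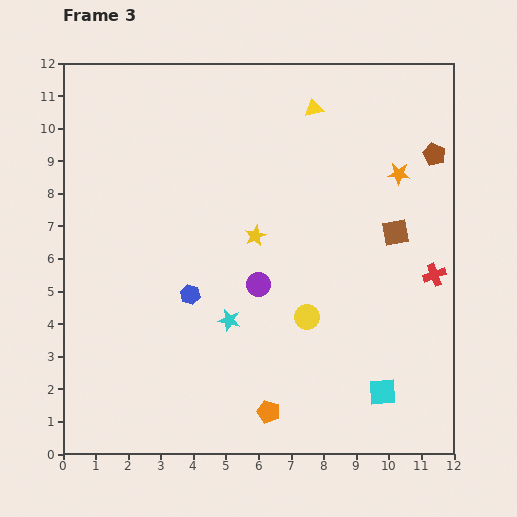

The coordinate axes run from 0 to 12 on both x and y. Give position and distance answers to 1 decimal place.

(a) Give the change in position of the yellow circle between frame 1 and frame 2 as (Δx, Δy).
(-1.4, -3.3)

The yellow circle was at (10.4, 10.9) in frame 1 and (9.0, 7.6) in frame 2.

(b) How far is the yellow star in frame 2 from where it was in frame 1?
3.3

The yellow star moved from (9.4, 6.7) to (7.7, 9.5), a distance of √(1.7² + 2.8²) ≈ 3.3.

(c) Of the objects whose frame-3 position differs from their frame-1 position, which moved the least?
the orange pentagon

(moved 0.5)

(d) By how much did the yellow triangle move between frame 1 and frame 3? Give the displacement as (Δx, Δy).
(6.0, 0.0)

The yellow triangle was at (1.7, 10.6) in frame 1 and (7.7, 10.6) in frame 3.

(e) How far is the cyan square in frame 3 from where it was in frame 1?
1.5

The cyan square moved from (10.0, 3.4) to (9.8, 1.9), a distance of √(0.2² + 1.5²) ≈ 1.5.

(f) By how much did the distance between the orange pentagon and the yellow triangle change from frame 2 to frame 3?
-1.8

Distance in frame 2: 11.2. Distance in frame 3: 9.4.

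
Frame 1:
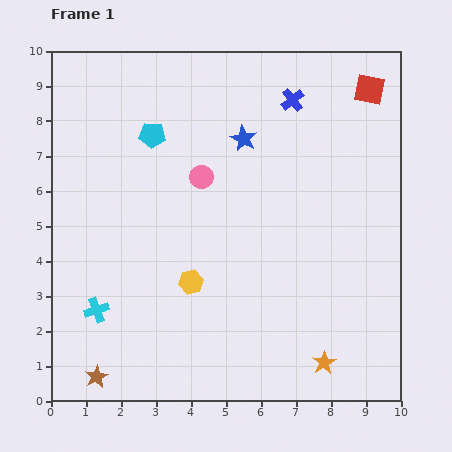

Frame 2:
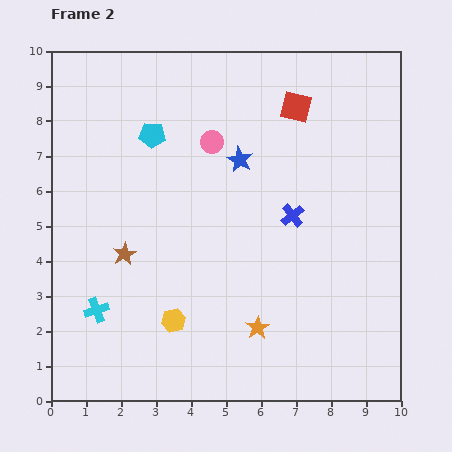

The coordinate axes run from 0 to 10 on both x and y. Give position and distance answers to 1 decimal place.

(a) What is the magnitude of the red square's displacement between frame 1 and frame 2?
2.2

The red square moved from (9.1, 8.9) to (7.0, 8.4), a distance of √(2.1² + 0.5²) ≈ 2.2.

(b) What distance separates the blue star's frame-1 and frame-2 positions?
0.6

The blue star moved from (5.5, 7.5) to (5.4, 6.9), a distance of √(0.1² + 0.6²) ≈ 0.6.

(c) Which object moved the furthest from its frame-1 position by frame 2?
the brown star

(moved 3.6; next 3.3)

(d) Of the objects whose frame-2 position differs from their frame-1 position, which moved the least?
the blue star

(moved 0.6)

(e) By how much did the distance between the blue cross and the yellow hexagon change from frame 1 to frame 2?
-1.5

Distance in frame 1: 6.0. Distance in frame 2: 4.5.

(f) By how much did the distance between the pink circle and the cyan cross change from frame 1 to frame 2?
+1.0

Distance in frame 1: 4.8. Distance in frame 2: 5.8.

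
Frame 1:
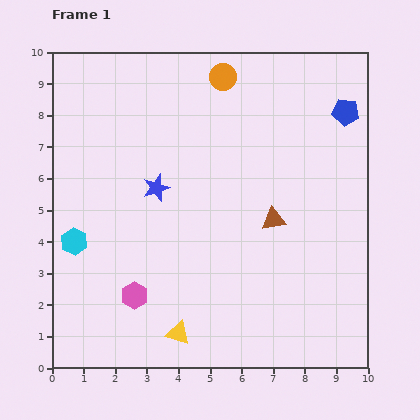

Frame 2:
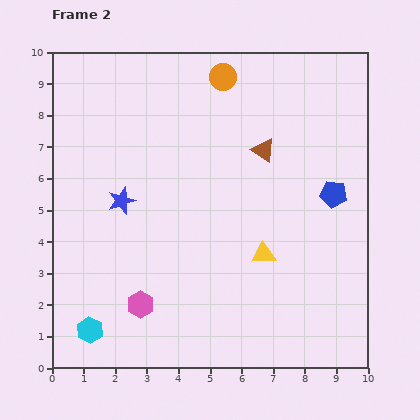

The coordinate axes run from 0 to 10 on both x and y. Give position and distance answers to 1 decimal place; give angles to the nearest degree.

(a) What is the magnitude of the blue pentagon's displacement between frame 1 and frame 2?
2.6

The blue pentagon moved from (9.3, 8.1) to (8.9, 5.5), a distance of √(0.4² + 2.6²) ≈ 2.6.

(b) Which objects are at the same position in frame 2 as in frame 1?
the orange circle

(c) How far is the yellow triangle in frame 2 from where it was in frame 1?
3.7

The yellow triangle moved from (4.0, 1.1) to (6.7, 3.6), a distance of √(2.7² + 2.5²) ≈ 3.7.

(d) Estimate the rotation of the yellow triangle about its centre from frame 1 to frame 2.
20° counter-clockwise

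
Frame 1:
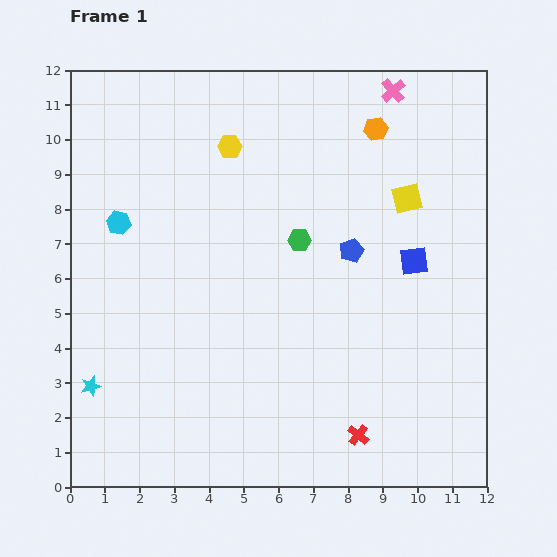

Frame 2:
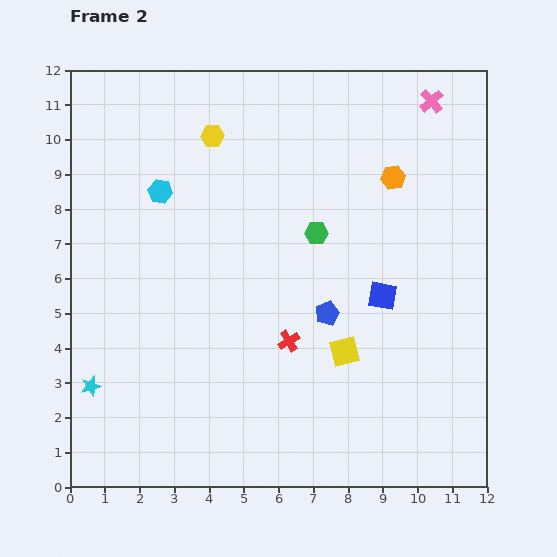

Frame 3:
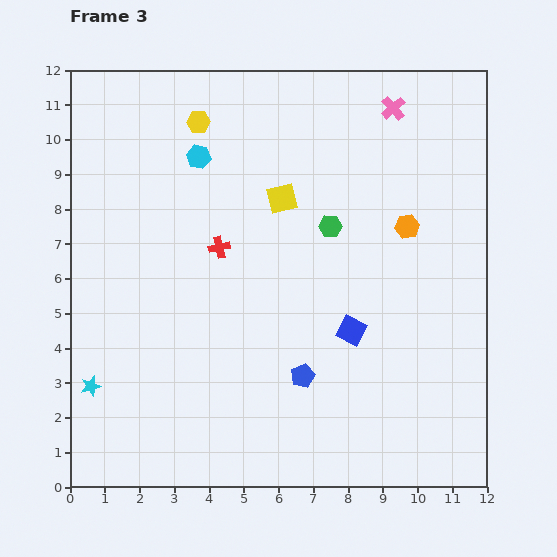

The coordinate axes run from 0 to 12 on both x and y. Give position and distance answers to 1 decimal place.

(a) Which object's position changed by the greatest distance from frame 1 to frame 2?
the yellow square

(moved 4.8; next 3.4)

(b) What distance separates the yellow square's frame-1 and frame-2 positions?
4.8

The yellow square moved from (9.7, 8.3) to (7.9, 3.9), a distance of √(1.8² + 4.4²) ≈ 4.8.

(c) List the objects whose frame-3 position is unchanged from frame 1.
the cyan star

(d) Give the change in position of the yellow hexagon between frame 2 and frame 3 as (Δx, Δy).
(-0.4, 0.4)

The yellow hexagon was at (4.1, 10.1) in frame 2 and (3.7, 10.5) in frame 3.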